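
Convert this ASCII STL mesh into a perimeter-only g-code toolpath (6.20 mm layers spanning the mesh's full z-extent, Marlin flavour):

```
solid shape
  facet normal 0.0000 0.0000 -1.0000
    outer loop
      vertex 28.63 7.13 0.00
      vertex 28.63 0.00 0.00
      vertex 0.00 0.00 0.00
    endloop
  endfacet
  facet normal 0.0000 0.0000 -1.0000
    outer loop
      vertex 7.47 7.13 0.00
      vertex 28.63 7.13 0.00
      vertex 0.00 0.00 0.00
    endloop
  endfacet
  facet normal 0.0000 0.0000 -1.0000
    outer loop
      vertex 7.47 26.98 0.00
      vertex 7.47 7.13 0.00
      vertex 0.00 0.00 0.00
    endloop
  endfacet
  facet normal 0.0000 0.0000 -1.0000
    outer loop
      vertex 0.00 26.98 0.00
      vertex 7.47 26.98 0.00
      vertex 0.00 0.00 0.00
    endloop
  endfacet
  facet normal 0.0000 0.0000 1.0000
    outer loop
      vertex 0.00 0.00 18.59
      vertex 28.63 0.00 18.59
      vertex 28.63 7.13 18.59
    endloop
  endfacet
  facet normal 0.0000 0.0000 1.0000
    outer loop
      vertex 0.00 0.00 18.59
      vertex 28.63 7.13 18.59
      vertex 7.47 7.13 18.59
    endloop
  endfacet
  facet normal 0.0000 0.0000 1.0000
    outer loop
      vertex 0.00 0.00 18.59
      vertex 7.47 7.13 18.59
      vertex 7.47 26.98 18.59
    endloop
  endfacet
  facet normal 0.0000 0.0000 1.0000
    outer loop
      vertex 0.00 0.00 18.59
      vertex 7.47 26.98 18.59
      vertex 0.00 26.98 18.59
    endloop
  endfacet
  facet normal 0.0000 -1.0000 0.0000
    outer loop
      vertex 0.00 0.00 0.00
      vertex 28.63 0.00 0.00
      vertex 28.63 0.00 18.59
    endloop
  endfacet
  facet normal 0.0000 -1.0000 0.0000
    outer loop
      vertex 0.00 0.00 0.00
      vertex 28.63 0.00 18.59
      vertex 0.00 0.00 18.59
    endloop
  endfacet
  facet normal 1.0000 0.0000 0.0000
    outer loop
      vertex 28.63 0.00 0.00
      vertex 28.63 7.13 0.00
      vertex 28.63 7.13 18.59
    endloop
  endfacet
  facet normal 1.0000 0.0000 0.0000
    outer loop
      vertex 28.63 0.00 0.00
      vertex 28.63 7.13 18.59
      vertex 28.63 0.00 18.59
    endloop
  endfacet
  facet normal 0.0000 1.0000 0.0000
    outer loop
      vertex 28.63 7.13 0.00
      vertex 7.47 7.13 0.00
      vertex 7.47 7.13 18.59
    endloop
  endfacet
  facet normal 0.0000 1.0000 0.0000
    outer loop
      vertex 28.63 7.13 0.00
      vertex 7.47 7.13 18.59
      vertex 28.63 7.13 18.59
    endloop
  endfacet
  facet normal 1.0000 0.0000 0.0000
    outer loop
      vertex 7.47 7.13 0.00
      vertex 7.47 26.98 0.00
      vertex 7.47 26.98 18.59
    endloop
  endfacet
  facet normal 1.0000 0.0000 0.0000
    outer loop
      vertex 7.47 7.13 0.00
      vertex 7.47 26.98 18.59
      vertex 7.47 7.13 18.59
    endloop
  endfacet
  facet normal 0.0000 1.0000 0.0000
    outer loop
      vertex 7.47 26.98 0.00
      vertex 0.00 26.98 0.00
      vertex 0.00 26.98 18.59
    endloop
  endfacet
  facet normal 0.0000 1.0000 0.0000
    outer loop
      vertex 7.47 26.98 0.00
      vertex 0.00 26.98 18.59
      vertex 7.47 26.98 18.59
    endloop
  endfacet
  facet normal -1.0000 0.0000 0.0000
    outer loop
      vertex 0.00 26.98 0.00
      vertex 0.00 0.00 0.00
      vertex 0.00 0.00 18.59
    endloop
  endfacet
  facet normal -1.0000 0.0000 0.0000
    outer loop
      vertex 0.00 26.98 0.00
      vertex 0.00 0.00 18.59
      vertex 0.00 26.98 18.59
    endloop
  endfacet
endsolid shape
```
; perimeter-only toolpath
G21 ; units = mm
G90 ; absolute positioning
G28 ; home
; layer 1
G0 Z6.20
G0 X0.00 Y0.00
G1 X28.63 Y0.00
G1 X28.63 Y7.13
G1 X7.47 Y7.13
G1 X7.47 Y26.98
G1 X0.00 Y26.98
G1 X0.00 Y0.00
; layer 2
G0 Z12.39
G0 X0.00 Y0.00
G1 X28.63 Y0.00
G1 X28.63 Y7.13
G1 X7.47 Y7.13
G1 X7.47 Y26.98
G1 X0.00 Y26.98
G1 X0.00 Y0.00
; layer 3
G0 Z18.59
G0 X0.00 Y0.00
G1 X28.63 Y0.00
G1 X28.63 Y7.13
G1 X7.47 Y7.13
G1 X7.47 Y26.98
G1 X0.00 Y26.98
G1 X0.00 Y0.00
M2 ; end

The solid is an L-shaped prism: outer 28.6 × 27 mm, arm thicknesses ≈ 7.13 mm (horizontal) and 7.47 mm (vertical), extruded 18.6 mm in z. Slicing at Δz = 6.20 mm — 3 equal slices spanning the solid's height, so layer i sits at z = i·h/3 — gives 3 non-empty perimeters. Each is a 6-segment closed polygon; G0 lifts to the layer z and rapids to the start vertex, then G1 traces the edges.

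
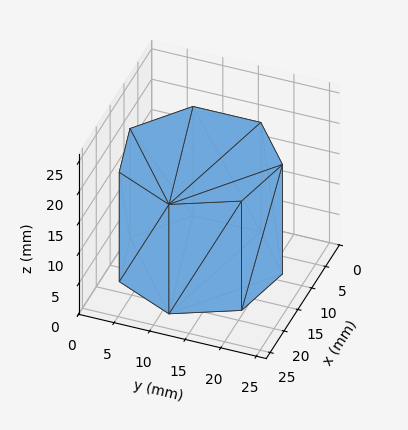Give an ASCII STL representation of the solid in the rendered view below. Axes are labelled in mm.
Reading the render: the shape is a regular 7-sided prism (a cylinder approximated with 7 flat sides), circumscribed radius ≈ 11 mm, height ≈ 18 mm (dimensions read to the nearest mm from the axis ticks). For the STL, each face is triangulated and given an outward normal.

solid part
  facet normal 0.0000 0.0000 -1.0000
    outer loop
      vertex 8.55 21.72 0.00
      vertex 17.86 19.60 0.00
      vertex 22.00 11.00 0.00
    endloop
  endfacet
  facet normal 0.0000 0.0000 -1.0000
    outer loop
      vertex 1.09 15.77 0.00
      vertex 8.55 21.72 0.00
      vertex 22.00 11.00 0.00
    endloop
  endfacet
  facet normal 0.0000 0.0000 -1.0000
    outer loop
      vertex 1.09 6.23 0.00
      vertex 1.09 15.77 0.00
      vertex 22.00 11.00 0.00
    endloop
  endfacet
  facet normal 0.0000 0.0000 -1.0000
    outer loop
      vertex 8.55 0.28 0.00
      vertex 1.09 6.23 0.00
      vertex 22.00 11.00 0.00
    endloop
  endfacet
  facet normal 0.0000 0.0000 -1.0000
    outer loop
      vertex 17.86 2.40 0.00
      vertex 8.55 0.28 0.00
      vertex 22.00 11.00 0.00
    endloop
  endfacet
  facet normal 0.0000 0.0000 1.0000
    outer loop
      vertex 22.00 11.00 18.00
      vertex 17.86 19.60 18.00
      vertex 8.55 21.72 18.00
    endloop
  endfacet
  facet normal 0.0000 0.0000 1.0000
    outer loop
      vertex 22.00 11.00 18.00
      vertex 8.55 21.72 18.00
      vertex 1.09 15.77 18.00
    endloop
  endfacet
  facet normal 0.0000 0.0000 1.0000
    outer loop
      vertex 22.00 11.00 18.00
      vertex 1.09 15.77 18.00
      vertex 1.09 6.23 18.00
    endloop
  endfacet
  facet normal 0.0000 0.0000 1.0000
    outer loop
      vertex 22.00 11.00 18.00
      vertex 1.09 6.23 18.00
      vertex 8.55 0.28 18.00
    endloop
  endfacet
  facet normal 0.0000 0.0000 1.0000
    outer loop
      vertex 22.00 11.00 18.00
      vertex 8.55 0.28 18.00
      vertex 17.86 2.40 18.00
    endloop
  endfacet
  facet normal 0.9010 0.4338 0.0000
    outer loop
      vertex 22.00 11.00 0.00
      vertex 17.86 19.60 0.00
      vertex 17.86 19.60 18.00
    endloop
  endfacet
  facet normal 0.9010 0.4338 0.0000
    outer loop
      vertex 22.00 11.00 0.00
      vertex 17.86 19.60 18.00
      vertex 22.00 11.00 18.00
    endloop
  endfacet
  facet normal 0.2220 0.9750 0.0000
    outer loop
      vertex 17.86 19.60 0.00
      vertex 8.55 21.72 0.00
      vertex 8.55 21.72 18.00
    endloop
  endfacet
  facet normal 0.2220 0.9750 0.0000
    outer loop
      vertex 17.86 19.60 0.00
      vertex 8.55 21.72 18.00
      vertex 17.86 19.60 18.00
    endloop
  endfacet
  facet normal -0.6235 0.7818 0.0000
    outer loop
      vertex 8.55 21.72 0.00
      vertex 1.09 15.77 0.00
      vertex 1.09 15.77 18.00
    endloop
  endfacet
  facet normal -0.6235 0.7818 0.0000
    outer loop
      vertex 8.55 21.72 0.00
      vertex 1.09 15.77 18.00
      vertex 8.55 21.72 18.00
    endloop
  endfacet
  facet normal -1.0000 0.0000 0.0000
    outer loop
      vertex 1.09 15.77 0.00
      vertex 1.09 6.23 0.00
      vertex 1.09 6.23 18.00
    endloop
  endfacet
  facet normal -1.0000 0.0000 0.0000
    outer loop
      vertex 1.09 15.77 0.00
      vertex 1.09 6.23 18.00
      vertex 1.09 15.77 18.00
    endloop
  endfacet
  facet normal -0.6235 -0.7818 0.0000
    outer loop
      vertex 1.09 6.23 0.00
      vertex 8.55 0.28 0.00
      vertex 8.55 0.28 18.00
    endloop
  endfacet
  facet normal -0.6235 -0.7818 0.0000
    outer loop
      vertex 1.09 6.23 0.00
      vertex 8.55 0.28 18.00
      vertex 1.09 6.23 18.00
    endloop
  endfacet
  facet normal 0.2220 -0.9750 0.0000
    outer loop
      vertex 8.55 0.28 0.00
      vertex 17.86 2.40 0.00
      vertex 17.86 2.40 18.00
    endloop
  endfacet
  facet normal 0.2220 -0.9750 0.0000
    outer loop
      vertex 8.55 0.28 0.00
      vertex 17.86 2.40 18.00
      vertex 8.55 0.28 18.00
    endloop
  endfacet
  facet normal 0.9010 -0.4338 0.0000
    outer loop
      vertex 17.86 2.40 0.00
      vertex 22.00 11.00 0.00
      vertex 22.00 11.00 18.00
    endloop
  endfacet
  facet normal 0.9010 -0.4338 0.0000
    outer loop
      vertex 17.86 2.40 0.00
      vertex 22.00 11.00 18.00
      vertex 17.86 2.40 18.00
    endloop
  endfacet
endsolid part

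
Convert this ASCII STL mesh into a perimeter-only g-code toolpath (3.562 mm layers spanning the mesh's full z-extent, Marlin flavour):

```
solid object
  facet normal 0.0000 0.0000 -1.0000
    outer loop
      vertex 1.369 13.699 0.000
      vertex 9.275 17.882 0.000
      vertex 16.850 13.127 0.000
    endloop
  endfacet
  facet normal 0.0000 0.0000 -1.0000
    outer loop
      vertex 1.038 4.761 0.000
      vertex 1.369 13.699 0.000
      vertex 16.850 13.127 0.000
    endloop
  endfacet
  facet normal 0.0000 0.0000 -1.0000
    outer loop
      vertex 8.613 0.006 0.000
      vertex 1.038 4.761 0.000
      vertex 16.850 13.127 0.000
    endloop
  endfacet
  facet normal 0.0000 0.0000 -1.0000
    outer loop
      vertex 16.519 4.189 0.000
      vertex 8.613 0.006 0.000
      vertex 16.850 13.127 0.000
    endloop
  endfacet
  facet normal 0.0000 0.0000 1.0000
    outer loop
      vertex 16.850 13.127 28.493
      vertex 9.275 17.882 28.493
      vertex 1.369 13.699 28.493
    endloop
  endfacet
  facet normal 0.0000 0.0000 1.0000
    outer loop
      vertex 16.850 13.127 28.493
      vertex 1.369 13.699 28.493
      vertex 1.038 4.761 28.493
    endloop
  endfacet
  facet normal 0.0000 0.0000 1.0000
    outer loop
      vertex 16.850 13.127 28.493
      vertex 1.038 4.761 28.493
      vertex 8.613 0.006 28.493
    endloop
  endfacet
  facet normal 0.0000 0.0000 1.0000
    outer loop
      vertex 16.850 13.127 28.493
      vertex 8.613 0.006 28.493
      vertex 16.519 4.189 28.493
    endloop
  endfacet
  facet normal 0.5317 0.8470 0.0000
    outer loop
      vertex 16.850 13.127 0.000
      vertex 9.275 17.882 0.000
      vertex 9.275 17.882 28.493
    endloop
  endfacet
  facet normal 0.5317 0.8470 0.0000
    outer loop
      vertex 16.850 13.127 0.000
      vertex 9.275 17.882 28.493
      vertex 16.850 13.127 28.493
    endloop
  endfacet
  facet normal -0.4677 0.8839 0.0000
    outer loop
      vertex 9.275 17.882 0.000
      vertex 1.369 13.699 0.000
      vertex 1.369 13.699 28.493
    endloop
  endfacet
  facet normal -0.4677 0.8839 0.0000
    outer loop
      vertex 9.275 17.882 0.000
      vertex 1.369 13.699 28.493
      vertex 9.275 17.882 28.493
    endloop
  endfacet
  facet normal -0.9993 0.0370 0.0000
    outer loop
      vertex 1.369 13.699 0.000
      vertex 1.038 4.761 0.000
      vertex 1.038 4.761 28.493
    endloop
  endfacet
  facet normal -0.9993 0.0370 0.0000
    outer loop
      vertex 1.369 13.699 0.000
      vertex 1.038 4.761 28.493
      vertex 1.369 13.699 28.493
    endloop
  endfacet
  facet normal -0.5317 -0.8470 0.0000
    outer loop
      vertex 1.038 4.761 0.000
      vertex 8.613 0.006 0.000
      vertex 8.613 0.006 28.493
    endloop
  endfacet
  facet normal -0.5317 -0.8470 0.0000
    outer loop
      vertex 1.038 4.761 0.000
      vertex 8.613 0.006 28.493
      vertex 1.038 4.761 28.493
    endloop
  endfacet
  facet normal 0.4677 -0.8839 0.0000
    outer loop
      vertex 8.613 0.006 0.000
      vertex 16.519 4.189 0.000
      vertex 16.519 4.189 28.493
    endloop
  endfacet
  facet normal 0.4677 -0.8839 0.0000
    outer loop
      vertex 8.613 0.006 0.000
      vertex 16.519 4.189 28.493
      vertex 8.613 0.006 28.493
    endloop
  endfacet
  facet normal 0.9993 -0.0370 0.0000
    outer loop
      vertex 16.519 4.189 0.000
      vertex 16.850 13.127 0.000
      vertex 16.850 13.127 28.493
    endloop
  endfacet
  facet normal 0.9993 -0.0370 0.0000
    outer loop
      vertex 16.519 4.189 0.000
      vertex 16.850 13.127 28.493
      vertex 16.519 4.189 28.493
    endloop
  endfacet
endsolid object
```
; perimeter-only toolpath
G21 ; units = mm
G90 ; absolute positioning
G28 ; home
; layer 1
G0 Z3.562
G0 X16.850 Y13.127
G1 X9.275 Y17.882
G1 X1.369 Y13.699
G1 X1.038 Y4.761
G1 X8.613 Y0.006
G1 X16.519 Y4.189
G1 X16.850 Y13.127
; layer 2
G0 Z7.123
G0 X16.850 Y13.127
G1 X9.275 Y17.882
G1 X1.369 Y13.699
G1 X1.038 Y4.761
G1 X8.613 Y0.006
G1 X16.519 Y4.189
G1 X16.850 Y13.127
; layer 3
G0 Z10.685
G0 X16.850 Y13.127
G1 X9.275 Y17.882
G1 X1.369 Y13.699
G1 X1.038 Y4.761
G1 X8.613 Y0.006
G1 X16.519 Y4.189
G1 X16.850 Y13.127
; layer 4
G0 Z14.246
G0 X16.850 Y13.127
G1 X9.275 Y17.882
G1 X1.369 Y13.699
G1 X1.038 Y4.761
G1 X8.613 Y0.006
G1 X16.519 Y4.189
G1 X16.850 Y13.127
; layer 5
G0 Z17.808
G0 X16.850 Y13.127
G1 X9.275 Y17.882
G1 X1.369 Y13.699
G1 X1.038 Y4.761
G1 X8.613 Y0.006
G1 X16.519 Y4.189
G1 X16.850 Y13.127
; layer 6
G0 Z21.370
G0 X16.850 Y13.127
G1 X9.275 Y17.882
G1 X1.369 Y13.699
G1 X1.038 Y4.761
G1 X8.613 Y0.006
G1 X16.519 Y4.189
G1 X16.850 Y13.127
; layer 7
G0 Z24.931
G0 X16.850 Y13.127
G1 X9.275 Y17.882
G1 X1.369 Y13.699
G1 X1.038 Y4.761
G1 X8.613 Y0.006
G1 X16.519 Y4.189
G1 X16.850 Y13.127
; layer 8
G0 Z28.493
G0 X16.850 Y13.127
G1 X9.275 Y17.882
G1 X1.369 Y13.699
G1 X1.038 Y4.761
G1 X8.613 Y0.006
G1 X16.519 Y4.189
G1 X16.850 Y13.127
M2 ; end

The solid is a regular 6-sided prism (a cylinder approximated with 6 flat sides), circumscribed radius ≈ 8.94 mm, height ≈ 28.5 mm. Slicing at Δz = 3.562 mm — 8 equal slices spanning the solid's height, so layer i sits at z = i·h/8 — gives 8 non-empty perimeters. Each is a 6-segment closed polygon; G0 lifts to the layer z and rapids to the start vertex, then G1 traces the edges.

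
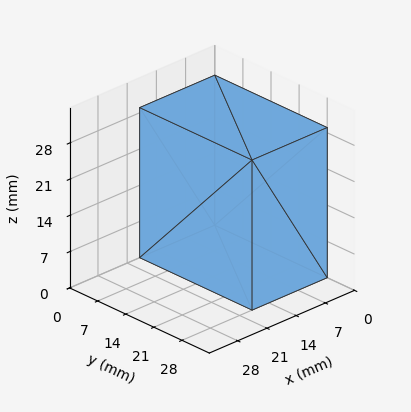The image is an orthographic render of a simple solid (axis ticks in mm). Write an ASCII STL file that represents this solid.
Reading the render: the shape is a rectangular box, roughly 18 × 28 mm footprint and 29 mm tall (dimensions read to the nearest mm from the axis ticks). For the STL, each face is triangulated and given an outward normal.

solid part
  facet normal 0.0000 0.0000 -1.0000
    outer loop
      vertex 18.0 28.0 0.0
      vertex 18.0 0.0 0.0
      vertex 0.0 0.0 0.0
    endloop
  endfacet
  facet normal 0.0000 0.0000 -1.0000
    outer loop
      vertex 0.0 28.0 0.0
      vertex 18.0 28.0 0.0
      vertex 0.0 0.0 0.0
    endloop
  endfacet
  facet normal 0.0000 0.0000 1.0000
    outer loop
      vertex 0.0 0.0 29.0
      vertex 18.0 0.0 29.0
      vertex 18.0 28.0 29.0
    endloop
  endfacet
  facet normal 0.0000 0.0000 1.0000
    outer loop
      vertex 0.0 0.0 29.0
      vertex 18.0 28.0 29.0
      vertex 0.0 28.0 29.0
    endloop
  endfacet
  facet normal 0.0000 -1.0000 0.0000
    outer loop
      vertex 0.0 0.0 0.0
      vertex 18.0 0.0 0.0
      vertex 18.0 0.0 29.0
    endloop
  endfacet
  facet normal 0.0000 -1.0000 0.0000
    outer loop
      vertex 0.0 0.0 0.0
      vertex 18.0 0.0 29.0
      vertex 0.0 0.0 29.0
    endloop
  endfacet
  facet normal 0.0000 1.0000 0.0000
    outer loop
      vertex 18.0 28.0 29.0
      vertex 18.0 28.0 0.0
      vertex 0.0 28.0 0.0
    endloop
  endfacet
  facet normal 0.0000 1.0000 0.0000
    outer loop
      vertex 0.0 28.0 29.0
      vertex 18.0 28.0 29.0
      vertex 0.0 28.0 0.0
    endloop
  endfacet
  facet normal -1.0000 0.0000 0.0000
    outer loop
      vertex 0.0 28.0 29.0
      vertex 0.0 28.0 0.0
      vertex 0.0 0.0 0.0
    endloop
  endfacet
  facet normal -1.0000 0.0000 0.0000
    outer loop
      vertex 0.0 0.0 29.0
      vertex 0.0 28.0 29.0
      vertex 0.0 0.0 0.0
    endloop
  endfacet
  facet normal 1.0000 0.0000 0.0000
    outer loop
      vertex 18.0 0.0 0.0
      vertex 18.0 28.0 0.0
      vertex 18.0 28.0 29.0
    endloop
  endfacet
  facet normal 1.0000 0.0000 0.0000
    outer loop
      vertex 18.0 0.0 0.0
      vertex 18.0 28.0 29.0
      vertex 18.0 0.0 29.0
    endloop
  endfacet
endsolid part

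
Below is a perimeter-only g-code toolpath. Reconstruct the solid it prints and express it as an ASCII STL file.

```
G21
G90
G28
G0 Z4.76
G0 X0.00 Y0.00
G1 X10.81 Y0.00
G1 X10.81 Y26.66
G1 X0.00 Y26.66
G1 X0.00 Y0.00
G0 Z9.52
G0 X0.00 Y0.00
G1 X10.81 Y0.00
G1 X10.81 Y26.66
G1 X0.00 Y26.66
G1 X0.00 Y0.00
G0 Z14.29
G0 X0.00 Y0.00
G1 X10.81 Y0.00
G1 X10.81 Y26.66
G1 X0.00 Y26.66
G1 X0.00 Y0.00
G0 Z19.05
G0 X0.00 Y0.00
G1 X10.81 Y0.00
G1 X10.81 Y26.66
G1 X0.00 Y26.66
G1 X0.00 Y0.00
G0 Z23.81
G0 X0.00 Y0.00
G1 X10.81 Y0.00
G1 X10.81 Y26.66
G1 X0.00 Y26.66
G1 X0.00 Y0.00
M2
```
solid part
  facet normal 0.0000 0.0000 -1.0000
    outer loop
      vertex 10.81 26.66 0.00
      vertex 10.81 0.00 0.00
      vertex 0.00 0.00 0.00
    endloop
  endfacet
  facet normal 0.0000 0.0000 -1.0000
    outer loop
      vertex 0.00 26.66 0.00
      vertex 10.81 26.66 0.00
      vertex 0.00 0.00 0.00
    endloop
  endfacet
  facet normal 0.0000 0.0000 1.0000
    outer loop
      vertex 0.00 0.00 23.81
      vertex 10.81 0.00 23.81
      vertex 10.81 26.66 23.81
    endloop
  endfacet
  facet normal 0.0000 0.0000 1.0000
    outer loop
      vertex 0.00 0.00 23.81
      vertex 10.81 26.66 23.81
      vertex 0.00 26.66 23.81
    endloop
  endfacet
  facet normal 0.0000 -1.0000 0.0000
    outer loop
      vertex 0.00 0.00 0.00
      vertex 10.81 0.00 0.00
      vertex 10.81 0.00 23.81
    endloop
  endfacet
  facet normal 0.0000 -1.0000 0.0000
    outer loop
      vertex 0.00 0.00 0.00
      vertex 10.81 0.00 23.81
      vertex 0.00 0.00 23.81
    endloop
  endfacet
  facet normal 0.0000 1.0000 0.0000
    outer loop
      vertex 10.81 26.66 23.81
      vertex 10.81 26.66 0.00
      vertex 0.00 26.66 0.00
    endloop
  endfacet
  facet normal 0.0000 1.0000 0.0000
    outer loop
      vertex 0.00 26.66 23.81
      vertex 10.81 26.66 23.81
      vertex 0.00 26.66 0.00
    endloop
  endfacet
  facet normal -1.0000 0.0000 0.0000
    outer loop
      vertex 0.00 26.66 23.81
      vertex 0.00 26.66 0.00
      vertex 0.00 0.00 0.00
    endloop
  endfacet
  facet normal -1.0000 0.0000 0.0000
    outer loop
      vertex 0.00 0.00 23.81
      vertex 0.00 26.66 23.81
      vertex 0.00 0.00 0.00
    endloop
  endfacet
  facet normal 1.0000 0.0000 0.0000
    outer loop
      vertex 10.81 0.00 0.00
      vertex 10.81 26.66 0.00
      vertex 10.81 26.66 23.81
    endloop
  endfacet
  facet normal 1.0000 0.0000 0.0000
    outer loop
      vertex 10.81 0.00 0.00
      vertex 10.81 26.66 23.81
      vertex 10.81 0.00 23.81
    endloop
  endfacet
endsolid part

The G0 Z moves step by Δz≈4.76 mm. Every layer's G1 loop is the same polygon, so the solid is a straight extrusion of it from z=0 to z≈23.8. Closing with flat bottom and top caps and triangulating gives 12 facets — a rectangular box, roughly 10.8 × 26.7 mm footprint and 23.8 mm tall.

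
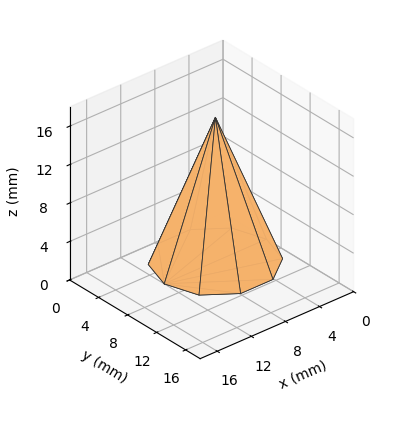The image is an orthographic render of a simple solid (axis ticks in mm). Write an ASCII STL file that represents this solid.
Reading the render: the shape is a regular 10-sided pyramid, base circumscribed radius ≈ 6 mm, apex at z ≈ 15 mm (dimensions read to the nearest mm from the axis ticks). For the STL, each face is triangulated and given an outward normal.

solid part
  facet normal 0.0000 0.0000 -1.0000
    outer loop
      vertex 7.9 11.7 0.0
      vertex 10.9 9.5 0.0
      vertex 12.0 6.0 0.0
    endloop
  endfacet
  facet normal 0.0000 0.0000 -1.0000
    outer loop
      vertex 4.1 11.7 0.0
      vertex 7.9 11.7 0.0
      vertex 12.0 6.0 0.0
    endloop
  endfacet
  facet normal 0.0000 0.0000 -1.0000
    outer loop
      vertex 1.1 9.5 0.0
      vertex 4.1 11.7 0.0
      vertex 12.0 6.0 0.0
    endloop
  endfacet
  facet normal 0.0000 0.0000 -1.0000
    outer loop
      vertex 0.0 6.0 0.0
      vertex 1.1 9.5 0.0
      vertex 12.0 6.0 0.0
    endloop
  endfacet
  facet normal 0.0000 0.0000 -1.0000
    outer loop
      vertex 1.1 2.5 0.0
      vertex 0.0 6.0 0.0
      vertex 12.0 6.0 0.0
    endloop
  endfacet
  facet normal 0.0000 0.0000 -1.0000
    outer loop
      vertex 4.1 0.3 0.0
      vertex 1.1 2.5 0.0
      vertex 12.0 6.0 0.0
    endloop
  endfacet
  facet normal 0.0000 0.0000 -1.0000
    outer loop
      vertex 7.9 0.3 0.0
      vertex 4.1 0.3 0.0
      vertex 12.0 6.0 0.0
    endloop
  endfacet
  facet normal 0.0000 0.0000 -1.0000
    outer loop
      vertex 10.9 2.5 0.0
      vertex 7.9 0.3 0.0
      vertex 12.0 6.0 0.0
    endloop
  endfacet
  facet normal 0.8913 0.2801 0.3565
    outer loop
      vertex 12.0 6.0 0.0
      vertex 10.9 9.5 0.0
      vertex 6.0 6.0 15.0
    endloop
  endfacet
  facet normal 0.5526 0.7535 0.3563
    outer loop
      vertex 10.9 9.5 0.0
      vertex 7.9 11.7 0.0
      vertex 6.0 6.0 15.0
    endloop
  endfacet
  facet normal 0.0000 0.9348 0.3552
    outer loop
      vertex 7.9 11.7 0.0
      vertex 4.1 11.7 0.0
      vertex 6.0 6.0 15.0
    endloop
  endfacet
  facet normal -0.5526 0.7535 0.3563
    outer loop
      vertex 4.1 11.7 0.0
      vertex 1.1 9.5 0.0
      vertex 6.0 6.0 15.0
    endloop
  endfacet
  facet normal -0.8913 0.2801 0.3565
    outer loop
      vertex 1.1 9.5 0.0
      vertex 0.0 6.0 0.0
      vertex 6.0 6.0 15.0
    endloop
  endfacet
  facet normal -0.8913 -0.2801 0.3565
    outer loop
      vertex 0.0 6.0 0.0
      vertex 1.1 2.5 0.0
      vertex 6.0 6.0 15.0
    endloop
  endfacet
  facet normal -0.5526 -0.7535 0.3563
    outer loop
      vertex 1.1 2.5 0.0
      vertex 4.1 0.3 0.0
      vertex 6.0 6.0 15.0
    endloop
  endfacet
  facet normal 0.0000 -0.9348 0.3552
    outer loop
      vertex 4.1 0.3 0.0
      vertex 7.9 0.3 0.0
      vertex 6.0 6.0 15.0
    endloop
  endfacet
  facet normal 0.5526 -0.7535 0.3563
    outer loop
      vertex 7.9 0.3 0.0
      vertex 10.9 2.5 0.0
      vertex 6.0 6.0 15.0
    endloop
  endfacet
  facet normal 0.8913 -0.2801 0.3565
    outer loop
      vertex 10.9 2.5 0.0
      vertex 12.0 6.0 0.0
      vertex 6.0 6.0 15.0
    endloop
  endfacet
endsolid part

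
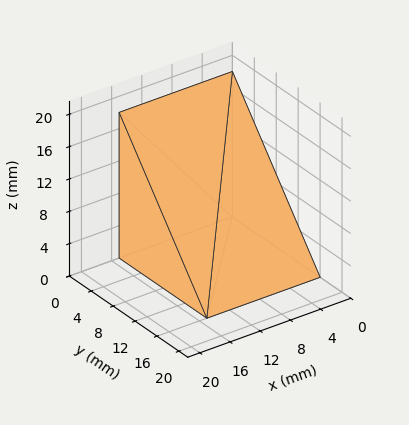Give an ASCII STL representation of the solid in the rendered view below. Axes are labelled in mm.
Reading the render: the shape is a wedge (ramp): 15 × 16 mm base, rising to 18 mm along the y=0 edge and sloping linearly to z=0 at y=16 (dimensions read to the nearest mm from the axis ticks). For the STL, each face is triangulated and given an outward normal.

solid part
  facet normal 0.0000 0.0000 -1.0000
    outer loop
      vertex 15.00 16.00 0.00
      vertex 15.00 0.00 0.00
      vertex 0.00 0.00 0.00
    endloop
  endfacet
  facet normal 0.0000 0.0000 -1.0000
    outer loop
      vertex 0.00 16.00 0.00
      vertex 15.00 16.00 0.00
      vertex 0.00 0.00 0.00
    endloop
  endfacet
  facet normal 0.0000 -1.0000 0.0000
    outer loop
      vertex 0.00 0.00 0.00
      vertex 15.00 0.00 0.00
      vertex 15.00 0.00 18.00
    endloop
  endfacet
  facet normal 0.0000 -1.0000 0.0000
    outer loop
      vertex 0.00 0.00 0.00
      vertex 15.00 0.00 18.00
      vertex 0.00 0.00 18.00
    endloop
  endfacet
  facet normal 0.0000 0.7474 0.6644
    outer loop
      vertex 0.00 0.00 18.00
      vertex 15.00 0.00 18.00
      vertex 15.00 16.00 0.00
    endloop
  endfacet
  facet normal 0.0000 0.7474 0.6644
    outer loop
      vertex 0.00 0.00 18.00
      vertex 15.00 16.00 0.00
      vertex 0.00 16.00 0.00
    endloop
  endfacet
  facet normal -1.0000 0.0000 0.0000
    outer loop
      vertex 0.00 0.00 18.00
      vertex 0.00 16.00 0.00
      vertex 0.00 0.00 0.00
    endloop
  endfacet
  facet normal 1.0000 0.0000 0.0000
    outer loop
      vertex 15.00 0.00 0.00
      vertex 15.00 16.00 0.00
      vertex 15.00 0.00 18.00
    endloop
  endfacet
endsolid part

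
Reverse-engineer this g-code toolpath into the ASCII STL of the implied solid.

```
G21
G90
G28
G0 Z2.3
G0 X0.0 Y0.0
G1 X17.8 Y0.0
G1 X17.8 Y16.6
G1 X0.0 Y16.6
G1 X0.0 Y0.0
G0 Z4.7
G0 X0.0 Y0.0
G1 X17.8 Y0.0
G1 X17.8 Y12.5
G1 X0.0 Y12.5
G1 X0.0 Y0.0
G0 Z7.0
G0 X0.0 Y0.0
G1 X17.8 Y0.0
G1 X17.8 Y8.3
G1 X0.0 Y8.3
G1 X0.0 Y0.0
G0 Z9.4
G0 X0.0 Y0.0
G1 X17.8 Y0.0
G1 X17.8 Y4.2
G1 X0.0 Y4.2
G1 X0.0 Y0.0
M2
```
solid part
  facet normal 0.0000 0.0000 -1.0000
    outer loop
      vertex 17.8 20.8 0.0
      vertex 17.8 0.0 0.0
      vertex 0.0 0.0 0.0
    endloop
  endfacet
  facet normal 0.0000 0.0000 -1.0000
    outer loop
      vertex 0.0 20.8 0.0
      vertex 17.8 20.8 0.0
      vertex 0.0 0.0 0.0
    endloop
  endfacet
  facet normal 0.0000 -1.0000 0.0000
    outer loop
      vertex 0.0 0.0 0.0
      vertex 17.8 0.0 0.0
      vertex 17.8 0.0 11.7
    endloop
  endfacet
  facet normal 0.0000 -1.0000 0.0000
    outer loop
      vertex 0.0 0.0 0.0
      vertex 17.8 0.0 11.7
      vertex 0.0 0.0 11.7
    endloop
  endfacet
  facet normal 0.0000 0.4903 0.8716
    outer loop
      vertex 0.0 0.0 11.7
      vertex 17.8 0.0 11.7
      vertex 17.8 20.8 0.0
    endloop
  endfacet
  facet normal 0.0000 0.4903 0.8716
    outer loop
      vertex 0.0 0.0 11.7
      vertex 17.8 20.8 0.0
      vertex 0.0 20.8 0.0
    endloop
  endfacet
  facet normal -1.0000 0.0000 0.0000
    outer loop
      vertex 0.0 0.0 11.7
      vertex 0.0 20.8 0.0
      vertex 0.0 0.0 0.0
    endloop
  endfacet
  facet normal 1.0000 0.0000 0.0000
    outer loop
      vertex 17.8 0.0 0.0
      vertex 17.8 20.8 0.0
      vertex 17.8 0.0 11.7
    endloop
  endfacet
endsolid part

The G0 Z moves step by Δz≈2.3 mm. The G1 loops shrink linearly with z, so the solid tapers from its base footprint up to z≈11.7. Closing with a flat bottom cap and the tapered top and triangulating gives 8 facets — a wedge (ramp): 17.8 × 20.8 mm base, rising to 11.7 mm along the y=0 edge and sloping linearly to z=0 at y=20.8.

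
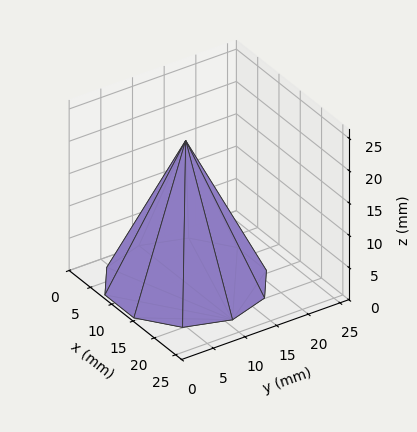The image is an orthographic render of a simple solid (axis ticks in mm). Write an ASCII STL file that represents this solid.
Reading the render: the shape is a regular 10-sided pyramid, base circumscribed radius ≈ 11 mm, apex at z ≈ 22 mm (dimensions read to the nearest mm from the axis ticks). For the STL, each face is triangulated and given an outward normal.

solid part
  facet normal 0.0000 0.0000 -1.0000
    outer loop
      vertex 14.40 21.46 0.00
      vertex 19.90 17.47 0.00
      vertex 22.00 11.00 0.00
    endloop
  endfacet
  facet normal 0.0000 0.0000 -1.0000
    outer loop
      vertex 7.60 21.46 0.00
      vertex 14.40 21.46 0.00
      vertex 22.00 11.00 0.00
    endloop
  endfacet
  facet normal 0.0000 0.0000 -1.0000
    outer loop
      vertex 2.10 17.47 0.00
      vertex 7.60 21.46 0.00
      vertex 22.00 11.00 0.00
    endloop
  endfacet
  facet normal 0.0000 0.0000 -1.0000
    outer loop
      vertex 0.00 11.00 0.00
      vertex 2.10 17.47 0.00
      vertex 22.00 11.00 0.00
    endloop
  endfacet
  facet normal 0.0000 0.0000 -1.0000
    outer loop
      vertex 2.10 4.53 0.00
      vertex 0.00 11.00 0.00
      vertex 22.00 11.00 0.00
    endloop
  endfacet
  facet normal 0.0000 0.0000 -1.0000
    outer loop
      vertex 7.60 0.54 0.00
      vertex 2.10 4.53 0.00
      vertex 22.00 11.00 0.00
    endloop
  endfacet
  facet normal 0.0000 0.0000 -1.0000
    outer loop
      vertex 14.40 0.54 0.00
      vertex 7.60 0.54 0.00
      vertex 22.00 11.00 0.00
    endloop
  endfacet
  facet normal 0.0000 0.0000 -1.0000
    outer loop
      vertex 19.90 4.53 0.00
      vertex 14.40 0.54 0.00
      vertex 22.00 11.00 0.00
    endloop
  endfacet
  facet normal 0.8590 0.2788 0.4295
    outer loop
      vertex 22.00 11.00 0.00
      vertex 19.90 17.47 0.00
      vertex 11.00 11.00 22.00
    endloop
  endfacet
  facet normal 0.5303 0.7310 0.4295
    outer loop
      vertex 19.90 17.47 0.00
      vertex 14.40 21.46 0.00
      vertex 11.00 11.00 22.00
    endloop
  endfacet
  facet normal 0.0000 0.9031 0.4294
    outer loop
      vertex 14.40 21.46 0.00
      vertex 7.60 21.46 0.00
      vertex 11.00 11.00 22.00
    endloop
  endfacet
  facet normal -0.5303 0.7310 0.4295
    outer loop
      vertex 7.60 21.46 0.00
      vertex 2.10 17.47 0.00
      vertex 11.00 11.00 22.00
    endloop
  endfacet
  facet normal -0.8590 0.2788 0.4295
    outer loop
      vertex 2.10 17.47 0.00
      vertex 0.00 11.00 0.00
      vertex 11.00 11.00 22.00
    endloop
  endfacet
  facet normal -0.8590 -0.2788 0.4295
    outer loop
      vertex 0.00 11.00 0.00
      vertex 2.10 4.53 0.00
      vertex 11.00 11.00 22.00
    endloop
  endfacet
  facet normal -0.5303 -0.7310 0.4295
    outer loop
      vertex 2.10 4.53 0.00
      vertex 7.60 0.54 0.00
      vertex 11.00 11.00 22.00
    endloop
  endfacet
  facet normal 0.0000 -0.9031 0.4294
    outer loop
      vertex 7.60 0.54 0.00
      vertex 14.40 0.54 0.00
      vertex 11.00 11.00 22.00
    endloop
  endfacet
  facet normal 0.5303 -0.7310 0.4295
    outer loop
      vertex 14.40 0.54 0.00
      vertex 19.90 4.53 0.00
      vertex 11.00 11.00 22.00
    endloop
  endfacet
  facet normal 0.8590 -0.2788 0.4295
    outer loop
      vertex 19.90 4.53 0.00
      vertex 22.00 11.00 0.00
      vertex 11.00 11.00 22.00
    endloop
  endfacet
endsolid part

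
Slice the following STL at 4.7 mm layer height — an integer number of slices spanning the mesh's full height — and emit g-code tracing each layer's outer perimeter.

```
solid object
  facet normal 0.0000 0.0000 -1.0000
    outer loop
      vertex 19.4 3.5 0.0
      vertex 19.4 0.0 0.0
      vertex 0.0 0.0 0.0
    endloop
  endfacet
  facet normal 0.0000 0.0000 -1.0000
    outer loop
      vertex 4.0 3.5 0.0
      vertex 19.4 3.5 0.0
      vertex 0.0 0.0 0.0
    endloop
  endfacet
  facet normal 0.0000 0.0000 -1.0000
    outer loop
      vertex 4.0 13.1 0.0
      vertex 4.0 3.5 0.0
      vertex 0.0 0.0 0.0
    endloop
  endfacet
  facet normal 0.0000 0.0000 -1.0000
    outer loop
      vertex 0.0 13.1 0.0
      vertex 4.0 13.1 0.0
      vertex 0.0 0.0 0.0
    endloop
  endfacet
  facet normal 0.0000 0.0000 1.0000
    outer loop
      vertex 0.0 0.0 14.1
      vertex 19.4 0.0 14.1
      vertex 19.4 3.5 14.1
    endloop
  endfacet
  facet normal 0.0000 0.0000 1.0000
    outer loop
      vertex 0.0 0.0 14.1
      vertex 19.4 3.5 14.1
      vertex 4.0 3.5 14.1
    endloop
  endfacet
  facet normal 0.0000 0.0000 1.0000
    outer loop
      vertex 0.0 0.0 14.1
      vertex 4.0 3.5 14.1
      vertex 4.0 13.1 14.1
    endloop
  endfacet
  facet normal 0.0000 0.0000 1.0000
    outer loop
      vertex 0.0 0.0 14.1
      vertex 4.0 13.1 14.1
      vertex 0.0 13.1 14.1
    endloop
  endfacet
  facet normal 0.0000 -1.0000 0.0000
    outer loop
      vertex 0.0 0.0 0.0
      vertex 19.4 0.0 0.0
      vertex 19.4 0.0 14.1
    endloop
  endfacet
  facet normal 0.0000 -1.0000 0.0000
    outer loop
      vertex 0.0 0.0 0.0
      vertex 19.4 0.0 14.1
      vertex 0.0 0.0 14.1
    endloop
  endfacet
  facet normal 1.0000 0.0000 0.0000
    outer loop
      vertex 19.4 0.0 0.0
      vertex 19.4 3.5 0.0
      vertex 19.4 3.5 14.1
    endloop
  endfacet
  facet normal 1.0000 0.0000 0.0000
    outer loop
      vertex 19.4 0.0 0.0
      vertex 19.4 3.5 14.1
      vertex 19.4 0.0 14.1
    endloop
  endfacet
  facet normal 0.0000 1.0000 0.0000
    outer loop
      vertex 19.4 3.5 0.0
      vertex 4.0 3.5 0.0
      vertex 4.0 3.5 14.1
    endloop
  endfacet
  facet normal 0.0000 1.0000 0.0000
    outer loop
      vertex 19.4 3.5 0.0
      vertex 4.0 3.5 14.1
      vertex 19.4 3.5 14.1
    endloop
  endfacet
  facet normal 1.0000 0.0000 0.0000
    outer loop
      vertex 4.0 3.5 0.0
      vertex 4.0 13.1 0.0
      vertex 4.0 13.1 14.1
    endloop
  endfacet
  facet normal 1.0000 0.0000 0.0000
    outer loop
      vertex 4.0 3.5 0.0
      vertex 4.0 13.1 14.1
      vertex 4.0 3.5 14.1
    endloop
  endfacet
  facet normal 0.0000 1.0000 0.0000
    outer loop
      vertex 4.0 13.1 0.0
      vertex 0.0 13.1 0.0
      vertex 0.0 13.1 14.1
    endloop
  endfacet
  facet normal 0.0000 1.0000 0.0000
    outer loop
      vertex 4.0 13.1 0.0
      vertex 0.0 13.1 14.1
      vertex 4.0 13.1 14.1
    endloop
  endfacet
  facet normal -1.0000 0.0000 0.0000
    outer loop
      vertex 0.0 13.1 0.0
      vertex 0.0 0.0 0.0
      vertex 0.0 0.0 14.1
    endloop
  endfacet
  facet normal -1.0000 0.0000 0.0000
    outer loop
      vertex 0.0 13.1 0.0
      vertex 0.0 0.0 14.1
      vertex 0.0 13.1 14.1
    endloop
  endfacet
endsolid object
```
; perimeter-only toolpath
G21 ; units = mm
G90 ; absolute positioning
G28 ; home
; layer 1
G0 Z4.7
G0 X0.0 Y0.0
G1 X19.4 Y0.0
G1 X19.4 Y3.5
G1 X4.0 Y3.5
G1 X4.0 Y13.1
G1 X0.0 Y13.1
G1 X0.0 Y0.0
; layer 2
G0 Z9.4
G0 X0.0 Y0.0
G1 X19.4 Y0.0
G1 X19.4 Y3.5
G1 X4.0 Y3.5
G1 X4.0 Y13.1
G1 X0.0 Y13.1
G1 X0.0 Y0.0
; layer 3
G0 Z14.1
G0 X0.0 Y0.0
G1 X19.4 Y0.0
G1 X19.4 Y3.5
G1 X4.0 Y3.5
G1 X4.0 Y13.1
G1 X0.0 Y13.1
G1 X0.0 Y0.0
M2 ; end

The solid is an L-shaped prism: outer 19.4 × 13.1 mm, arm thicknesses ≈ 3.5 mm (horizontal) and 4 mm (vertical), extruded 14.1 mm in z. Slicing at Δz = 4.7 mm — 3 equal slices spanning the solid's height, so layer i sits at z = i·h/3 — gives 3 non-empty perimeters. Each is a 6-segment closed polygon; G0 lifts to the layer z and rapids to the start vertex, then G1 traces the edges.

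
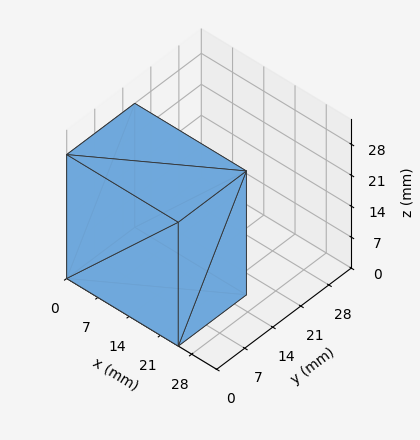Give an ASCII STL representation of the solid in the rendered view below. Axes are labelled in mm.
Reading the render: the shape is a rectangular box, roughly 25 × 17 mm footprint and 28 mm tall (dimensions read to the nearest mm from the axis ticks). For the STL, each face is triangulated and given an outward normal.

solid part
  facet normal 0.0000 0.0000 -1.0000
    outer loop
      vertex 25.0 17.0 0.0
      vertex 25.0 0.0 0.0
      vertex 0.0 0.0 0.0
    endloop
  endfacet
  facet normal 0.0000 0.0000 -1.0000
    outer loop
      vertex 0.0 17.0 0.0
      vertex 25.0 17.0 0.0
      vertex 0.0 0.0 0.0
    endloop
  endfacet
  facet normal 0.0000 0.0000 1.0000
    outer loop
      vertex 0.0 0.0 28.0
      vertex 25.0 0.0 28.0
      vertex 25.0 17.0 28.0
    endloop
  endfacet
  facet normal 0.0000 0.0000 1.0000
    outer loop
      vertex 0.0 0.0 28.0
      vertex 25.0 17.0 28.0
      vertex 0.0 17.0 28.0
    endloop
  endfacet
  facet normal 0.0000 -1.0000 0.0000
    outer loop
      vertex 0.0 0.0 0.0
      vertex 25.0 0.0 0.0
      vertex 25.0 0.0 28.0
    endloop
  endfacet
  facet normal 0.0000 -1.0000 0.0000
    outer loop
      vertex 0.0 0.0 0.0
      vertex 25.0 0.0 28.0
      vertex 0.0 0.0 28.0
    endloop
  endfacet
  facet normal 0.0000 1.0000 0.0000
    outer loop
      vertex 25.0 17.0 28.0
      vertex 25.0 17.0 0.0
      vertex 0.0 17.0 0.0
    endloop
  endfacet
  facet normal 0.0000 1.0000 0.0000
    outer loop
      vertex 0.0 17.0 28.0
      vertex 25.0 17.0 28.0
      vertex 0.0 17.0 0.0
    endloop
  endfacet
  facet normal -1.0000 0.0000 0.0000
    outer loop
      vertex 0.0 17.0 28.0
      vertex 0.0 17.0 0.0
      vertex 0.0 0.0 0.0
    endloop
  endfacet
  facet normal -1.0000 0.0000 0.0000
    outer loop
      vertex 0.0 0.0 28.0
      vertex 0.0 17.0 28.0
      vertex 0.0 0.0 0.0
    endloop
  endfacet
  facet normal 1.0000 0.0000 0.0000
    outer loop
      vertex 25.0 0.0 0.0
      vertex 25.0 17.0 0.0
      vertex 25.0 17.0 28.0
    endloop
  endfacet
  facet normal 1.0000 0.0000 0.0000
    outer loop
      vertex 25.0 0.0 0.0
      vertex 25.0 17.0 28.0
      vertex 25.0 0.0 28.0
    endloop
  endfacet
endsolid part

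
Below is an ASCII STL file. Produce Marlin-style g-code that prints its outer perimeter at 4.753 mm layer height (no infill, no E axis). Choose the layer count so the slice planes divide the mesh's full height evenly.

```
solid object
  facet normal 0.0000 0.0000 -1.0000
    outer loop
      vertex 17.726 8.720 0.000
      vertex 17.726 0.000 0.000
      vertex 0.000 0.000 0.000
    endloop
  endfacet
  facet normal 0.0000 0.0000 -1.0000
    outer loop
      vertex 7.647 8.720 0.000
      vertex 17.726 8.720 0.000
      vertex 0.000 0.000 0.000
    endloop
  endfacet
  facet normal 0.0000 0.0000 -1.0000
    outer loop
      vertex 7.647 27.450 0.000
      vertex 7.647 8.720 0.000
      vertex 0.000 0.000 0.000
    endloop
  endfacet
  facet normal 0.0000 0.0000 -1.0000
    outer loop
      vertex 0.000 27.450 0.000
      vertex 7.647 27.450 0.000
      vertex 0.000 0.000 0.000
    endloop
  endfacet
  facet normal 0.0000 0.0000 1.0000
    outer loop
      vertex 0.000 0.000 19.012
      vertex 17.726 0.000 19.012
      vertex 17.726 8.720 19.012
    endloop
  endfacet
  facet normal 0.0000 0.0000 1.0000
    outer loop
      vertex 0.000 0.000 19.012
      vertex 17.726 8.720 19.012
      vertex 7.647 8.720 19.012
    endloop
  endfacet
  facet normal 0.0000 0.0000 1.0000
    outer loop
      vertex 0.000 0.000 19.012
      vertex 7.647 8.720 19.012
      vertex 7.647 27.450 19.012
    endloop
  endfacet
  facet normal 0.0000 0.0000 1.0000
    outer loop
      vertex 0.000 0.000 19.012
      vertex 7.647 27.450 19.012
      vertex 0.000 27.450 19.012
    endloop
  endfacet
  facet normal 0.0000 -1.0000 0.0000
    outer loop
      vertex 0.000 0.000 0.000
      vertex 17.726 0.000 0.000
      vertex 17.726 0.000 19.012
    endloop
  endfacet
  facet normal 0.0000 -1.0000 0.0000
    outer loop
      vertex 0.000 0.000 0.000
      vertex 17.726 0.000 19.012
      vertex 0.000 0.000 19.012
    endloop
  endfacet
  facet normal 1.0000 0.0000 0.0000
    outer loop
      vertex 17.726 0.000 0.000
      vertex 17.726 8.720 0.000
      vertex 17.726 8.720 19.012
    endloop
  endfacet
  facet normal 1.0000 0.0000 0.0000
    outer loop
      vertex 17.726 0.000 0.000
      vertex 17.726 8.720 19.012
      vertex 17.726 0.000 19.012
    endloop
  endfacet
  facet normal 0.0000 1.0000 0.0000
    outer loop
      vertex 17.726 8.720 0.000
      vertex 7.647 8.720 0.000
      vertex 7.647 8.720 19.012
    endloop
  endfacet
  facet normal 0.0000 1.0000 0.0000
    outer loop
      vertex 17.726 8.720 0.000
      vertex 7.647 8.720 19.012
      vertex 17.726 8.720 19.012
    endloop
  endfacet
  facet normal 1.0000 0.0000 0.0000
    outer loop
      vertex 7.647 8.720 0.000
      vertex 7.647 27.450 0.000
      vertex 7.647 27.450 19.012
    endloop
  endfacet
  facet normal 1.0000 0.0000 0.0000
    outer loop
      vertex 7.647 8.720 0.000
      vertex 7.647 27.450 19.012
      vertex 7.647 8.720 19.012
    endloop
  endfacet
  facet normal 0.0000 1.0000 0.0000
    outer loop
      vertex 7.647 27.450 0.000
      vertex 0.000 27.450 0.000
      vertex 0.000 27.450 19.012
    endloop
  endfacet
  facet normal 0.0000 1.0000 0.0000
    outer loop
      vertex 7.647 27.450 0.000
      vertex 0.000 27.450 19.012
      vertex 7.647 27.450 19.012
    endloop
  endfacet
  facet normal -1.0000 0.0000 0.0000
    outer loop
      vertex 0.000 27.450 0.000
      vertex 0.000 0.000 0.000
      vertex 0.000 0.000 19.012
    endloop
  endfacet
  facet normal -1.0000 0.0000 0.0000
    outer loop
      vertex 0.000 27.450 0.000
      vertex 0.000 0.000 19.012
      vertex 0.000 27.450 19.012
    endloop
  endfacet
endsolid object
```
; perimeter-only toolpath
G21 ; units = mm
G90 ; absolute positioning
G28 ; home
; layer 1
G0 Z4.753
G0 X0.000 Y0.000
G1 X17.726 Y0.000
G1 X17.726 Y8.720
G1 X7.647 Y8.720
G1 X7.647 Y27.450
G1 X0.000 Y27.450
G1 X0.000 Y0.000
; layer 2
G0 Z9.506
G0 X0.000 Y0.000
G1 X17.726 Y0.000
G1 X17.726 Y8.720
G1 X7.647 Y8.720
G1 X7.647 Y27.450
G1 X0.000 Y27.450
G1 X0.000 Y0.000
; layer 3
G0 Z14.259
G0 X0.000 Y0.000
G1 X17.726 Y0.000
G1 X17.726 Y8.720
G1 X7.647 Y8.720
G1 X7.647 Y27.450
G1 X0.000 Y27.450
G1 X0.000 Y0.000
; layer 4
G0 Z19.012
G0 X0.000 Y0.000
G1 X17.726 Y0.000
G1 X17.726 Y8.720
G1 X7.647 Y8.720
G1 X7.647 Y27.450
G1 X0.000 Y27.450
G1 X0.000 Y0.000
M2 ; end

The solid is an L-shaped prism: outer 17.7 × 27.4 mm, arm thicknesses ≈ 8.72 mm (horizontal) and 7.65 mm (vertical), extruded 19 mm in z. Slicing at Δz = 4.753 mm — 4 equal slices spanning the solid's height, so layer i sits at z = i·h/4 — gives 4 non-empty perimeters. Each is a 6-segment closed polygon; G0 lifts to the layer z and rapids to the start vertex, then G1 traces the edges.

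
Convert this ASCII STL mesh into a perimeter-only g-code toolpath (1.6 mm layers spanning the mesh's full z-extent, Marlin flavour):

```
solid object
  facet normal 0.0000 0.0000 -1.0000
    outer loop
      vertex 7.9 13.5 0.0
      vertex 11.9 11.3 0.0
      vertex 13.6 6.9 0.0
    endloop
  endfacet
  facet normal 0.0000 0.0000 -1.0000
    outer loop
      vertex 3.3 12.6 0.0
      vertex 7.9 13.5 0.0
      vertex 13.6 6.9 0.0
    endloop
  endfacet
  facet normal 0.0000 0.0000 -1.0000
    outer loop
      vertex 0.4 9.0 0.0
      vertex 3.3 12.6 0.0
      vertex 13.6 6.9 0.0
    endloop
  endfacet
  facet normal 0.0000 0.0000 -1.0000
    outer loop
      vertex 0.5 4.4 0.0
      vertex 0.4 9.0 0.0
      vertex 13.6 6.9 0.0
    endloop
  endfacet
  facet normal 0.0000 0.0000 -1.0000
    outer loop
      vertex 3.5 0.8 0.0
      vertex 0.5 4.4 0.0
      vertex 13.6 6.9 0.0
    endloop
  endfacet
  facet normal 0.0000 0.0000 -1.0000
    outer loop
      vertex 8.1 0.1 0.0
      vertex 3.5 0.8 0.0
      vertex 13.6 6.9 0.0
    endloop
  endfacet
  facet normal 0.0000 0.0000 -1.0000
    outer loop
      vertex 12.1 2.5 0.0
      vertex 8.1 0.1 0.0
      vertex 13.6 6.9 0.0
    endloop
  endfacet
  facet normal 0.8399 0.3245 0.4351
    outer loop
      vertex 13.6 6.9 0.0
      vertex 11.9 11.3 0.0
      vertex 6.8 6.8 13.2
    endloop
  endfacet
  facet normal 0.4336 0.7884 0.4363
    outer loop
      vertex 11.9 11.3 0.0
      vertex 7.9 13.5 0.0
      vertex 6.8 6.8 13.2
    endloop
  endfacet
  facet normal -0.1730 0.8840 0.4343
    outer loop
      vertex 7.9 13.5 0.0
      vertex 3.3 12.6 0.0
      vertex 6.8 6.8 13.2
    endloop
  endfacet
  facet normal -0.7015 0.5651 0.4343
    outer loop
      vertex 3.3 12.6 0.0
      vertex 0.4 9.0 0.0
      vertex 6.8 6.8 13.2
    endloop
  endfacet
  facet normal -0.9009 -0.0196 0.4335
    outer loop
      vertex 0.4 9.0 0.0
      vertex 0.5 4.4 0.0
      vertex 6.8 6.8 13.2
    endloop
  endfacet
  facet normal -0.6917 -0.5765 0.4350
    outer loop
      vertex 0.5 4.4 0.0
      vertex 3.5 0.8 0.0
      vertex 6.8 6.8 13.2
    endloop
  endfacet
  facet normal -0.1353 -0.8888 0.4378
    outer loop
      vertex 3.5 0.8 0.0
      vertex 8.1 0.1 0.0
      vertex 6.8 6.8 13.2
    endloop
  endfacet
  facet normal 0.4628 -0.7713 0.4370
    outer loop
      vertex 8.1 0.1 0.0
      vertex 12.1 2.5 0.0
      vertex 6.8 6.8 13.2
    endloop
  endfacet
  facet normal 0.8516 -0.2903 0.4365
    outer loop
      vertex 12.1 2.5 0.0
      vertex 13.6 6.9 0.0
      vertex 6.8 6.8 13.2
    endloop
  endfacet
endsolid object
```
; perimeter-only toolpath
G21 ; units = mm
G90 ; absolute positioning
G28 ; home
; layer 1
G0 Z1.6
G0 X12.8 Y6.9
G1 X11.3 Y10.7
G1 X7.8 Y12.7
G1 X3.7 Y11.9
G1 X1.2 Y8.7
G1 X1.3 Y4.7
G1 X3.9 Y1.6
G1 X7.9 Y0.9
G1 X11.4 Y3.0
G1 X12.8 Y6.9
; layer 2
G0 Z3.3
G0 X11.9 Y6.9
G1 X10.6 Y10.2
G1 X7.6 Y11.8
G1 X4.2 Y11.1
G1 X2.0 Y8.4
G1 X2.1 Y5.0
G1 X4.3 Y2.3
G1 X7.8 Y1.8
G1 X10.8 Y3.6
G1 X11.9 Y6.9
; layer 3
G0 Z4.9
G0 X11.1 Y6.9
G1 X10.0 Y9.6
G1 X7.5 Y11.0
G1 X4.6 Y10.4
G1 X2.8 Y8.2
G1 X2.9 Y5.3
G1 X4.7 Y3.0
G1 X7.6 Y2.6
G1 X10.1 Y4.1
G1 X11.1 Y6.9
; layer 4
G0 Z6.6
G0 X10.2 Y6.8
G1 X9.3 Y9.1
G1 X7.3 Y10.2
G1 X5.0 Y9.7
G1 X3.6 Y7.9
G1 X3.6 Y5.6
G1 X5.2 Y3.8
G1 X7.4 Y3.4
G1 X9.4 Y4.7
G1 X10.2 Y6.8
; layer 5
G0 Z8.2
G0 X9.3 Y6.8
G1 X8.7 Y8.5
G1 X7.2 Y9.3
G1 X5.5 Y9.0
G1 X4.4 Y7.6
G1 X4.4 Y5.9
G1 X5.6 Y4.5
G1 X7.3 Y4.3
G1 X8.8 Y5.2
G1 X9.3 Y6.8
; layer 6
G0 Z9.9
G0 X8.5 Y6.8
G1 X8.1 Y7.9
G1 X7.1 Y8.5
G1 X5.9 Y8.2
G1 X5.2 Y7.3
G1 X5.2 Y6.2
G1 X6.0 Y5.3
G1 X7.1 Y5.1
G1 X8.1 Y5.7
G1 X8.5 Y6.8
; layer 7
G0 Z11.5
G0 X7.7 Y6.8
G1 X7.4 Y7.4
G1 X6.9 Y7.6
G1 X6.4 Y7.5
G1 X6.0 Y7.1
G1 X6.0 Y6.5
G1 X6.4 Y6.0
G1 X7.0 Y6.0
G1 X7.5 Y6.3
G1 X7.7 Y6.8
M2 ; end

The solid is a regular 9-sided pyramid, base circumscribed radius ≈ 6.8 mm, apex at z ≈ 13.2 mm. Slicing at Δz = 1.6 mm — 8 equal slices spanning the solid's height, so layer i sits at z = i·h/8 — gives 7 non-empty perimeters. Each is a 9-segment closed polygon; G0 lifts to the layer z and rapids to the start vertex, then G1 traces the edges. The cross-section shrinks linearly with z (the slice at the apex is degenerate and omitted).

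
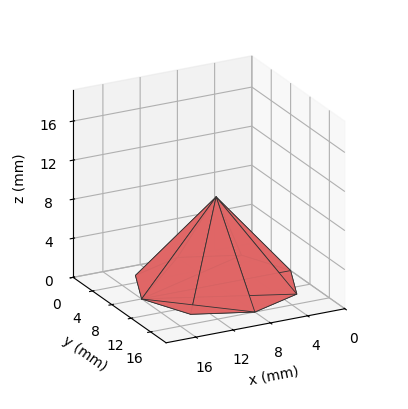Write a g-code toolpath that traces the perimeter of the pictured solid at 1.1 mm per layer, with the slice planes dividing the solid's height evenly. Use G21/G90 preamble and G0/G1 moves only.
Reading the render: the shape is a regular 8-sided pyramid, base circumscribed radius ≈ 8 mm, apex at z ≈ 9 mm (dimensions read to the nearest mm from the axis ticks). For the g-code, the solid's height is divided into equal slices at the stated Δz and each level perimeter traced with G1 moves after a G0 lift.

; perimeter-only toolpath
G21 ; units = mm
G90 ; absolute positioning
G28 ; home
; layer 1
G0 Z1.1
G0 X15.0 Y8.0
G1 X13.0 Y13.0
G1 X8.0 Y15.0
G1 X3.0 Y13.0
G1 X1.0 Y8.0
G1 X3.0 Y3.0
G1 X8.0 Y1.0
G1 X13.0 Y3.0
G1 X15.0 Y8.0
; layer 2
G0 Z2.2
G0 X14.0 Y8.0
G1 X12.3 Y12.3
G1 X8.0 Y14.0
G1 X3.7 Y12.3
G1 X2.0 Y8.0
G1 X3.7 Y3.7
G1 X8.0 Y2.0
G1 X12.3 Y3.7
G1 X14.0 Y8.0
; layer 3
G0 Z3.4
G0 X13.0 Y8.0
G1 X11.6 Y11.6
G1 X8.0 Y13.0
G1 X4.4 Y11.6
G1 X3.0 Y8.0
G1 X4.4 Y4.4
G1 X8.0 Y3.0
G1 X11.6 Y4.4
G1 X13.0 Y8.0
; layer 4
G0 Z4.5
G0 X12.0 Y8.0
G1 X10.8 Y10.8
G1 X8.0 Y12.0
G1 X5.2 Y10.8
G1 X4.0 Y8.0
G1 X5.2 Y5.2
G1 X8.0 Y4.0
G1 X10.8 Y5.2
G1 X12.0 Y8.0
; layer 5
G0 Z5.6
G0 X11.0 Y8.0
G1 X10.1 Y10.1
G1 X8.0 Y11.0
G1 X5.9 Y10.1
G1 X5.0 Y8.0
G1 X5.9 Y5.9
G1 X8.0 Y5.0
G1 X10.1 Y5.9
G1 X11.0 Y8.0
; layer 6
G0 Z6.8
G0 X10.0 Y8.0
G1 X9.4 Y9.4
G1 X8.0 Y10.0
G1 X6.6 Y9.4
G1 X6.0 Y8.0
G1 X6.6 Y6.6
G1 X8.0 Y6.0
G1 X9.4 Y6.6
G1 X10.0 Y8.0
; layer 7
G0 Z7.9
G0 X9.0 Y8.0
G1 X8.7 Y8.7
G1 X8.0 Y9.0
G1 X7.3 Y8.7
G1 X7.0 Y8.0
G1 X7.3 Y7.3
G1 X8.0 Y7.0
G1 X8.7 Y7.3
G1 X9.0 Y8.0
M2 ; end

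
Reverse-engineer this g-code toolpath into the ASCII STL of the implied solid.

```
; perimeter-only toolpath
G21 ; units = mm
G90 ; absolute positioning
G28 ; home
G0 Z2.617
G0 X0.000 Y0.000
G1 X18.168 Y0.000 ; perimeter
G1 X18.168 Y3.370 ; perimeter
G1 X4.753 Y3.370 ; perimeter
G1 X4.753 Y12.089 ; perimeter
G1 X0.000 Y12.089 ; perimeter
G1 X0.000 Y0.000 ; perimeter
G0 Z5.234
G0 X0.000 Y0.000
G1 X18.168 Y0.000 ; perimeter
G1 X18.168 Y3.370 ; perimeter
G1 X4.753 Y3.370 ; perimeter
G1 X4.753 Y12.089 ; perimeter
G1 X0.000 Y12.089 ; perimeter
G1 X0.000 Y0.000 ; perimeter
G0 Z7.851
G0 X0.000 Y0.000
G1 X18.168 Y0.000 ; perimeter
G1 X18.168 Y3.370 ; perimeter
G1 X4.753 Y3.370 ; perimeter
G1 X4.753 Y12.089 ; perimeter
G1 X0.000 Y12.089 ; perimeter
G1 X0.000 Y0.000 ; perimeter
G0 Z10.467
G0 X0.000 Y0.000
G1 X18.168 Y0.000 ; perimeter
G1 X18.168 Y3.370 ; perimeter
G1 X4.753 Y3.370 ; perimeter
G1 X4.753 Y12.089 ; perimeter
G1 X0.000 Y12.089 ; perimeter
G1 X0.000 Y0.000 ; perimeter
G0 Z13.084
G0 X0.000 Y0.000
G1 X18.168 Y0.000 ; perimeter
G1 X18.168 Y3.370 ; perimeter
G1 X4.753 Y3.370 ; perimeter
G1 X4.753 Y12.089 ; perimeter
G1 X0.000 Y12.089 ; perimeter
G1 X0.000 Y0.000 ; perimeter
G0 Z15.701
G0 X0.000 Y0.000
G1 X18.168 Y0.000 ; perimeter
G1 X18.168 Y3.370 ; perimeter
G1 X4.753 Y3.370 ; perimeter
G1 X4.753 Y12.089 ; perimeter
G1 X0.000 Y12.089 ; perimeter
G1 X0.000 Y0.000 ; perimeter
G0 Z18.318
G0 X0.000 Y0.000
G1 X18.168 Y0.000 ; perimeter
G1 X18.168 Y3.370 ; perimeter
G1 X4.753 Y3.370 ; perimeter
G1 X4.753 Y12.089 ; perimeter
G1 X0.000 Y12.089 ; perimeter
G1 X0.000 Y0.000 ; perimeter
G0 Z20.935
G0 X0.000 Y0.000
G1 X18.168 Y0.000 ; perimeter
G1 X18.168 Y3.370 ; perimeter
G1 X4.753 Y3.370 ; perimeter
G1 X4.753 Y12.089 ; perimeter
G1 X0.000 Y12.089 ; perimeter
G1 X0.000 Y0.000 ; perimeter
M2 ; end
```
solid part
  facet normal 0.0000 0.0000 -1.0000
    outer loop
      vertex 18.168 3.370 0.000
      vertex 18.168 0.000 0.000
      vertex 0.000 0.000 0.000
    endloop
  endfacet
  facet normal 0.0000 0.0000 -1.0000
    outer loop
      vertex 4.753 3.370 0.000
      vertex 18.168 3.370 0.000
      vertex 0.000 0.000 0.000
    endloop
  endfacet
  facet normal 0.0000 0.0000 -1.0000
    outer loop
      vertex 4.753 12.089 0.000
      vertex 4.753 3.370 0.000
      vertex 0.000 0.000 0.000
    endloop
  endfacet
  facet normal 0.0000 0.0000 -1.0000
    outer loop
      vertex 0.000 12.089 0.000
      vertex 4.753 12.089 0.000
      vertex 0.000 0.000 0.000
    endloop
  endfacet
  facet normal 0.0000 0.0000 1.0000
    outer loop
      vertex 0.000 0.000 20.935
      vertex 18.168 0.000 20.935
      vertex 18.168 3.370 20.935
    endloop
  endfacet
  facet normal 0.0000 0.0000 1.0000
    outer loop
      vertex 0.000 0.000 20.935
      vertex 18.168 3.370 20.935
      vertex 4.753 3.370 20.935
    endloop
  endfacet
  facet normal 0.0000 0.0000 1.0000
    outer loop
      vertex 0.000 0.000 20.935
      vertex 4.753 3.370 20.935
      vertex 4.753 12.089 20.935
    endloop
  endfacet
  facet normal 0.0000 0.0000 1.0000
    outer loop
      vertex 0.000 0.000 20.935
      vertex 4.753 12.089 20.935
      vertex 0.000 12.089 20.935
    endloop
  endfacet
  facet normal 0.0000 -1.0000 0.0000
    outer loop
      vertex 0.000 0.000 0.000
      vertex 18.168 0.000 0.000
      vertex 18.168 0.000 20.935
    endloop
  endfacet
  facet normal 0.0000 -1.0000 0.0000
    outer loop
      vertex 0.000 0.000 0.000
      vertex 18.168 0.000 20.935
      vertex 0.000 0.000 20.935
    endloop
  endfacet
  facet normal 1.0000 0.0000 0.0000
    outer loop
      vertex 18.168 0.000 0.000
      vertex 18.168 3.370 0.000
      vertex 18.168 3.370 20.935
    endloop
  endfacet
  facet normal 1.0000 0.0000 0.0000
    outer loop
      vertex 18.168 0.000 0.000
      vertex 18.168 3.370 20.935
      vertex 18.168 0.000 20.935
    endloop
  endfacet
  facet normal 0.0000 1.0000 0.0000
    outer loop
      vertex 18.168 3.370 0.000
      vertex 4.753 3.370 0.000
      vertex 4.753 3.370 20.935
    endloop
  endfacet
  facet normal 0.0000 1.0000 0.0000
    outer loop
      vertex 18.168 3.370 0.000
      vertex 4.753 3.370 20.935
      vertex 18.168 3.370 20.935
    endloop
  endfacet
  facet normal 1.0000 0.0000 0.0000
    outer loop
      vertex 4.753 3.370 0.000
      vertex 4.753 12.089 0.000
      vertex 4.753 12.089 20.935
    endloop
  endfacet
  facet normal 1.0000 0.0000 0.0000
    outer loop
      vertex 4.753 3.370 0.000
      vertex 4.753 12.089 20.935
      vertex 4.753 3.370 20.935
    endloop
  endfacet
  facet normal 0.0000 1.0000 0.0000
    outer loop
      vertex 4.753 12.089 0.000
      vertex 0.000 12.089 0.000
      vertex 0.000 12.089 20.935
    endloop
  endfacet
  facet normal 0.0000 1.0000 0.0000
    outer loop
      vertex 4.753 12.089 0.000
      vertex 0.000 12.089 20.935
      vertex 4.753 12.089 20.935
    endloop
  endfacet
  facet normal -1.0000 0.0000 0.0000
    outer loop
      vertex 0.000 12.089 0.000
      vertex 0.000 0.000 0.000
      vertex 0.000 0.000 20.935
    endloop
  endfacet
  facet normal -1.0000 0.0000 0.0000
    outer loop
      vertex 0.000 12.089 0.000
      vertex 0.000 0.000 20.935
      vertex 0.000 12.089 20.935
    endloop
  endfacet
endsolid part

The G0 Z moves step by Δz≈2.617 mm. Every layer's G1 loop is the same polygon, so the solid is a straight extrusion of it from z=0 to z≈20.9. Closing with flat bottom and top caps and triangulating gives 20 facets — an L-shaped prism: outer 18.2 × 12.1 mm, arm thicknesses ≈ 3.37 mm (horizontal) and 4.75 mm (vertical), extruded 20.9 mm in z.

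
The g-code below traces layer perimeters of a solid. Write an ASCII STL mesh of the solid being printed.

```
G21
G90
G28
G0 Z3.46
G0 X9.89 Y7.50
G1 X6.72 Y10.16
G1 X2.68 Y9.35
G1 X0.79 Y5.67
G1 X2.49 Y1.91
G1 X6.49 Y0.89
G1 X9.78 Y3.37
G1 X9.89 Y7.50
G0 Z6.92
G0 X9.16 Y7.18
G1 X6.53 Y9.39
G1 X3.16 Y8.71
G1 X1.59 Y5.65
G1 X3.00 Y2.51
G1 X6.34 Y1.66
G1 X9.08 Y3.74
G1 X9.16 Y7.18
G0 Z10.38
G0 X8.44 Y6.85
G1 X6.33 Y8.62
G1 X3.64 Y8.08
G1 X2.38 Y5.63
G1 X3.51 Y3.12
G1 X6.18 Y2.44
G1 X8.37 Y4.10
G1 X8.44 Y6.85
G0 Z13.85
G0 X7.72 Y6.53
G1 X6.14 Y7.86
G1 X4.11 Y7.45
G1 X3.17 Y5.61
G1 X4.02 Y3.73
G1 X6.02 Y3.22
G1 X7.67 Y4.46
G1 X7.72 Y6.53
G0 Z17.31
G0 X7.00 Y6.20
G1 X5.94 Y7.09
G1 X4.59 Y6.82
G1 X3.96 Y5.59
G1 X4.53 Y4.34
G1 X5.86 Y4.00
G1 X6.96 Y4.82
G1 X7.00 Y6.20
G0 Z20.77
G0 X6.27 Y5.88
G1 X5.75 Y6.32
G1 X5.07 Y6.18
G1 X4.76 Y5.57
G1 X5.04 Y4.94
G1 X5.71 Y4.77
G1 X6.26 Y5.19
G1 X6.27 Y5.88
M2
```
solid part
  facet normal 0.0000 0.0000 -1.0000
    outer loop
      vertex 2.20 9.98 0.00
      vertex 6.92 10.93 0.00
      vertex 10.61 7.83 0.00
    endloop
  endfacet
  facet normal 0.0000 0.0000 -1.0000
    outer loop
      vertex 0.00 5.69 0.00
      vertex 2.20 9.98 0.00
      vertex 10.61 7.83 0.00
    endloop
  endfacet
  facet normal 0.0000 0.0000 -1.0000
    outer loop
      vertex 1.98 1.30 0.00
      vertex 0.00 5.69 0.00
      vertex 10.61 7.83 0.00
    endloop
  endfacet
  facet normal 0.0000 0.0000 -1.0000
    outer loop
      vertex 6.65 0.11 0.00
      vertex 1.98 1.30 0.00
      vertex 10.61 7.83 0.00
    endloop
  endfacet
  facet normal 0.0000 0.0000 -1.0000
    outer loop
      vertex 10.49 3.01 0.00
      vertex 6.65 0.11 0.00
      vertex 10.61 7.83 0.00
    endloop
  endfacet
  facet normal 0.6300 0.7499 0.2021
    outer loop
      vertex 10.61 7.83 0.00
      vertex 6.92 10.93 0.00
      vertex 5.55 5.55 24.23
    endloop
  endfacet
  facet normal -0.1932 0.9601 0.2022
    outer loop
      vertex 6.92 10.93 0.00
      vertex 2.20 9.98 0.00
      vertex 5.55 5.55 24.23
    endloop
  endfacet
  facet normal -0.8714 0.4469 0.2022
    outer loop
      vertex 2.20 9.98 0.00
      vertex 0.00 5.69 0.00
      vertex 5.55 5.55 24.23
    endloop
  endfacet
  facet normal -0.8927 -0.4027 0.2022
    outer loop
      vertex 0.00 5.69 0.00
      vertex 1.98 1.30 0.00
      vertex 5.55 5.55 24.23
    endloop
  endfacet
  facet normal -0.2418 -0.9490 0.2021
    outer loop
      vertex 1.98 1.30 0.00
      vertex 6.65 0.11 0.00
      vertex 5.55 5.55 24.23
    endloop
  endfacet
  facet normal 0.5902 -0.7815 0.2023
    outer loop
      vertex 6.65 0.11 0.00
      vertex 10.49 3.01 0.00
      vertex 5.55 5.55 24.23
    endloop
  endfacet
  facet normal 0.9790 -0.0244 0.2022
    outer loop
      vertex 10.49 3.01 0.00
      vertex 10.61 7.83 0.00
      vertex 5.55 5.55 24.23
    endloop
  endfacet
endsolid part

The G0 Z moves step by Δz≈3.46 mm. The G1 loops shrink linearly with z, so the solid tapers from its base footprint up to z≈24.2. Closing with a flat bottom cap and the tapered top and triangulating gives 12 facets — a regular 7-sided pyramid, base circumscribed radius ≈ 5.55 mm, apex at z ≈ 24.2 mm.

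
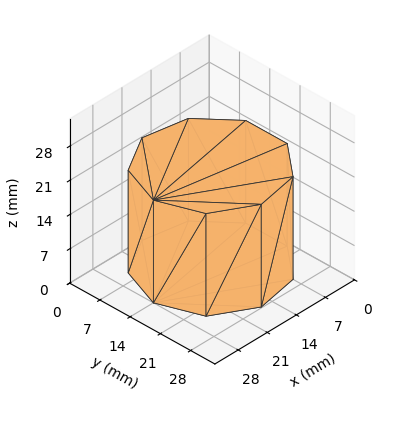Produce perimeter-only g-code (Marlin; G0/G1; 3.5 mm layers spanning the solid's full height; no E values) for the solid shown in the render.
Reading the render: the shape is a regular 9-sided prism (a cylinder approximated with 9 flat sides), circumscribed radius ≈ 14 mm, height ≈ 21 mm (dimensions read to the nearest mm from the axis ticks). For the g-code, the solid's height is divided into equal slices at the stated Δz and each level perimeter traced with G1 moves after a G0 lift.

; perimeter-only toolpath
G21 ; units = mm
G90 ; absolute positioning
G28 ; home
; layer 1
G0 Z3.5
G0 X28.0 Y14.0
G1 X24.7 Y23.0
G1 X16.4 Y27.8
G1 X7.0 Y26.1
G1 X0.8 Y18.8
G1 X0.8 Y9.2
G1 X7.0 Y1.9
G1 X16.4 Y0.2
G1 X24.7 Y5.0
G1 X28.0 Y14.0
; layer 2
G0 Z7.0
G0 X28.0 Y14.0
G1 X24.7 Y23.0
G1 X16.4 Y27.8
G1 X7.0 Y26.1
G1 X0.8 Y18.8
G1 X0.8 Y9.2
G1 X7.0 Y1.9
G1 X16.4 Y0.2
G1 X24.7 Y5.0
G1 X28.0 Y14.0
; layer 3
G0 Z10.5
G0 X28.0 Y14.0
G1 X24.7 Y23.0
G1 X16.4 Y27.8
G1 X7.0 Y26.1
G1 X0.8 Y18.8
G1 X0.8 Y9.2
G1 X7.0 Y1.9
G1 X16.4 Y0.2
G1 X24.7 Y5.0
G1 X28.0 Y14.0
; layer 4
G0 Z14.0
G0 X28.0 Y14.0
G1 X24.7 Y23.0
G1 X16.4 Y27.8
G1 X7.0 Y26.1
G1 X0.8 Y18.8
G1 X0.8 Y9.2
G1 X7.0 Y1.9
G1 X16.4 Y0.2
G1 X24.7 Y5.0
G1 X28.0 Y14.0
; layer 5
G0 Z17.5
G0 X28.0 Y14.0
G1 X24.7 Y23.0
G1 X16.4 Y27.8
G1 X7.0 Y26.1
G1 X0.8 Y18.8
G1 X0.8 Y9.2
G1 X7.0 Y1.9
G1 X16.4 Y0.2
G1 X24.7 Y5.0
G1 X28.0 Y14.0
; layer 6
G0 Z21.0
G0 X28.0 Y14.0
G1 X24.7 Y23.0
G1 X16.4 Y27.8
G1 X7.0 Y26.1
G1 X0.8 Y18.8
G1 X0.8 Y9.2
G1 X7.0 Y1.9
G1 X16.4 Y0.2
G1 X24.7 Y5.0
G1 X28.0 Y14.0
M2 ; end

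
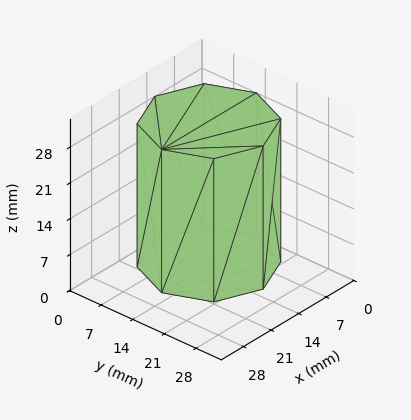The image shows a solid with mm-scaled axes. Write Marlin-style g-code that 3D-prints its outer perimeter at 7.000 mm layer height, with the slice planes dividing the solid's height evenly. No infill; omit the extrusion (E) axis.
Reading the render: the shape is a regular 8-sided prism (a cylinder approximated with 8 flat sides), circumscribed radius ≈ 12 mm, height ≈ 28 mm (dimensions read to the nearest mm from the axis ticks). For the g-code, the solid's height is divided into equal slices at the stated Δz and each level perimeter traced with G1 moves after a G0 lift.

; perimeter-only toolpath
G21 ; units = mm
G90 ; absolute positioning
G28 ; home
; layer 1
G0 Z7.000
G0 X24.000 Y12.000
G1 X20.485 Y20.485
G1 X12.000 Y24.000
G1 X3.515 Y20.485
G1 X0.000 Y12.000
G1 X3.515 Y3.515
G1 X12.000 Y0.000
G1 X20.485 Y3.515
G1 X24.000 Y12.000
; layer 2
G0 Z14.000
G0 X24.000 Y12.000
G1 X20.485 Y20.485
G1 X12.000 Y24.000
G1 X3.515 Y20.485
G1 X0.000 Y12.000
G1 X3.515 Y3.515
G1 X12.000 Y0.000
G1 X20.485 Y3.515
G1 X24.000 Y12.000
; layer 3
G0 Z21.000
G0 X24.000 Y12.000
G1 X20.485 Y20.485
G1 X12.000 Y24.000
G1 X3.515 Y20.485
G1 X0.000 Y12.000
G1 X3.515 Y3.515
G1 X12.000 Y0.000
G1 X20.485 Y3.515
G1 X24.000 Y12.000
; layer 4
G0 Z28.000
G0 X24.000 Y12.000
G1 X20.485 Y20.485
G1 X12.000 Y24.000
G1 X3.515 Y20.485
G1 X0.000 Y12.000
G1 X3.515 Y3.515
G1 X12.000 Y0.000
G1 X20.485 Y3.515
G1 X24.000 Y12.000
M2 ; end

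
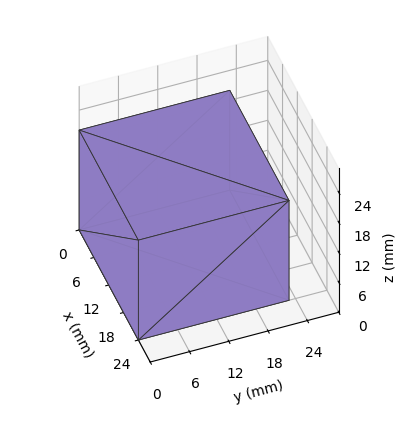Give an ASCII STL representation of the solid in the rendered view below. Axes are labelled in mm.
Reading the render: the shape is a rectangular box, roughly 24 × 23 mm footprint and 20 mm tall (dimensions read to the nearest mm from the axis ticks). For the STL, each face is triangulated and given an outward normal.

solid part
  facet normal 0.0000 0.0000 -1.0000
    outer loop
      vertex 24.00 23.00 0.00
      vertex 24.00 0.00 0.00
      vertex 0.00 0.00 0.00
    endloop
  endfacet
  facet normal 0.0000 0.0000 -1.0000
    outer loop
      vertex 0.00 23.00 0.00
      vertex 24.00 23.00 0.00
      vertex 0.00 0.00 0.00
    endloop
  endfacet
  facet normal 0.0000 0.0000 1.0000
    outer loop
      vertex 0.00 0.00 20.00
      vertex 24.00 0.00 20.00
      vertex 24.00 23.00 20.00
    endloop
  endfacet
  facet normal 0.0000 0.0000 1.0000
    outer loop
      vertex 0.00 0.00 20.00
      vertex 24.00 23.00 20.00
      vertex 0.00 23.00 20.00
    endloop
  endfacet
  facet normal 0.0000 -1.0000 0.0000
    outer loop
      vertex 0.00 0.00 0.00
      vertex 24.00 0.00 0.00
      vertex 24.00 0.00 20.00
    endloop
  endfacet
  facet normal 0.0000 -1.0000 0.0000
    outer loop
      vertex 0.00 0.00 0.00
      vertex 24.00 0.00 20.00
      vertex 0.00 0.00 20.00
    endloop
  endfacet
  facet normal 0.0000 1.0000 0.0000
    outer loop
      vertex 24.00 23.00 20.00
      vertex 24.00 23.00 0.00
      vertex 0.00 23.00 0.00
    endloop
  endfacet
  facet normal 0.0000 1.0000 0.0000
    outer loop
      vertex 0.00 23.00 20.00
      vertex 24.00 23.00 20.00
      vertex 0.00 23.00 0.00
    endloop
  endfacet
  facet normal -1.0000 0.0000 0.0000
    outer loop
      vertex 0.00 23.00 20.00
      vertex 0.00 23.00 0.00
      vertex 0.00 0.00 0.00
    endloop
  endfacet
  facet normal -1.0000 0.0000 0.0000
    outer loop
      vertex 0.00 0.00 20.00
      vertex 0.00 23.00 20.00
      vertex 0.00 0.00 0.00
    endloop
  endfacet
  facet normal 1.0000 0.0000 0.0000
    outer loop
      vertex 24.00 0.00 0.00
      vertex 24.00 23.00 0.00
      vertex 24.00 23.00 20.00
    endloop
  endfacet
  facet normal 1.0000 0.0000 0.0000
    outer loop
      vertex 24.00 0.00 0.00
      vertex 24.00 23.00 20.00
      vertex 24.00 0.00 20.00
    endloop
  endfacet
endsolid part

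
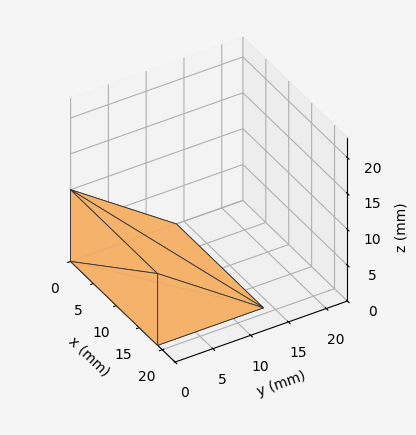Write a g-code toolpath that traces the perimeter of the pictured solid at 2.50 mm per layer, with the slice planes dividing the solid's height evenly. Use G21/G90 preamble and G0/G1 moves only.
Reading the render: the shape is a wedge (ramp): 19 × 14 mm base, rising to 10 mm along the y=0 edge and sloping linearly to z=0 at y=14 (dimensions read to the nearest mm from the axis ticks). For the g-code, the solid's height is divided into equal slices at the stated Δz and each level perimeter traced with G1 moves after a G0 lift.

; perimeter-only toolpath
G21 ; units = mm
G90 ; absolute positioning
G28 ; home
; layer 1
G0 Z2.50
G0 X0.00 Y0.00
G1 X19.00 Y0.00
G1 X19.00 Y10.50
G1 X0.00 Y10.50
G1 X0.00 Y0.00
; layer 2
G0 Z5.00
G0 X0.00 Y0.00
G1 X19.00 Y0.00
G1 X19.00 Y7.00
G1 X0.00 Y7.00
G1 X0.00 Y0.00
; layer 3
G0 Z7.50
G0 X0.00 Y0.00
G1 X19.00 Y0.00
G1 X19.00 Y3.50
G1 X0.00 Y3.50
G1 X0.00 Y0.00
M2 ; end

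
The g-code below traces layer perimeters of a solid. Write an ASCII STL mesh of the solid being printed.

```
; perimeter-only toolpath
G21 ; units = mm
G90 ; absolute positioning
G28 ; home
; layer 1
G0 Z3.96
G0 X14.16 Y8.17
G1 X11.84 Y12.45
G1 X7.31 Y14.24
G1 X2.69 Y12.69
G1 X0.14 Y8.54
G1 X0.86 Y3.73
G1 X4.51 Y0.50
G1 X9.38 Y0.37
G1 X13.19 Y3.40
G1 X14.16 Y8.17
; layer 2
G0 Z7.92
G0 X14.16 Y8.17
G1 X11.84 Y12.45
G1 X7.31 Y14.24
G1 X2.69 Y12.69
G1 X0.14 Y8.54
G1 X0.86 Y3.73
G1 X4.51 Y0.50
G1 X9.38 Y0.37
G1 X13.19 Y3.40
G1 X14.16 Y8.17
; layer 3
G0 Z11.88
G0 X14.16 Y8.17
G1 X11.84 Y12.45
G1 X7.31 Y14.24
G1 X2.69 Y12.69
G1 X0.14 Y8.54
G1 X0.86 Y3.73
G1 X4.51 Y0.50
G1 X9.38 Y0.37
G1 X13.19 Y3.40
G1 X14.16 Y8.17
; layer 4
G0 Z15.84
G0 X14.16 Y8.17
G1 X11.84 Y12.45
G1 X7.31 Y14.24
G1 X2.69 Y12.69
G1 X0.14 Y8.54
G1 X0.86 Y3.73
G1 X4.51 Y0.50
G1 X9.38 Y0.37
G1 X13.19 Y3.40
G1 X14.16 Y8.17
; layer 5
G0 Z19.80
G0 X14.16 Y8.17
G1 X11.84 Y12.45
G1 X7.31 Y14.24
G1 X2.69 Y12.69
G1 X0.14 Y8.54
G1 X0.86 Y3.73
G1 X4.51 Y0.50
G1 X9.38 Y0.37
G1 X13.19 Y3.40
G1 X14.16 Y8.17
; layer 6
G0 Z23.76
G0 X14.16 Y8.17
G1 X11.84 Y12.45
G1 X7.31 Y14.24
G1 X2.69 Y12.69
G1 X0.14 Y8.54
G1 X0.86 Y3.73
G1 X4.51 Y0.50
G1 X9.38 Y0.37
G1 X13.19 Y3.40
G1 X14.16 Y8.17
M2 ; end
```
solid part
  facet normal 0.0000 0.0000 -1.0000
    outer loop
      vertex 7.31 14.24 0.00
      vertex 11.84 12.45 0.00
      vertex 14.16 8.17 0.00
    endloop
  endfacet
  facet normal 0.0000 0.0000 -1.0000
    outer loop
      vertex 2.69 12.69 0.00
      vertex 7.31 14.24 0.00
      vertex 14.16 8.17 0.00
    endloop
  endfacet
  facet normal 0.0000 0.0000 -1.0000
    outer loop
      vertex 0.14 8.54 0.00
      vertex 2.69 12.69 0.00
      vertex 14.16 8.17 0.00
    endloop
  endfacet
  facet normal 0.0000 0.0000 -1.0000
    outer loop
      vertex 0.86 3.73 0.00
      vertex 0.14 8.54 0.00
      vertex 14.16 8.17 0.00
    endloop
  endfacet
  facet normal 0.0000 0.0000 -1.0000
    outer loop
      vertex 4.51 0.50 0.00
      vertex 0.86 3.73 0.00
      vertex 14.16 8.17 0.00
    endloop
  endfacet
  facet normal 0.0000 0.0000 -1.0000
    outer loop
      vertex 9.38 0.37 0.00
      vertex 4.51 0.50 0.00
      vertex 14.16 8.17 0.00
    endloop
  endfacet
  facet normal 0.0000 0.0000 -1.0000
    outer loop
      vertex 13.19 3.40 0.00
      vertex 9.38 0.37 0.00
      vertex 14.16 8.17 0.00
    endloop
  endfacet
  facet normal 0.0000 0.0000 1.0000
    outer loop
      vertex 14.16 8.17 23.76
      vertex 11.84 12.45 23.76
      vertex 7.31 14.24 23.76
    endloop
  endfacet
  facet normal 0.0000 0.0000 1.0000
    outer loop
      vertex 14.16 8.17 23.76
      vertex 7.31 14.24 23.76
      vertex 2.69 12.69 23.76
    endloop
  endfacet
  facet normal 0.0000 0.0000 1.0000
    outer loop
      vertex 14.16 8.17 23.76
      vertex 2.69 12.69 23.76
      vertex 0.14 8.54 23.76
    endloop
  endfacet
  facet normal 0.0000 0.0000 1.0000
    outer loop
      vertex 14.16 8.17 23.76
      vertex 0.14 8.54 23.76
      vertex 0.86 3.73 23.76
    endloop
  endfacet
  facet normal 0.0000 0.0000 1.0000
    outer loop
      vertex 14.16 8.17 23.76
      vertex 0.86 3.73 23.76
      vertex 4.51 0.50 23.76
    endloop
  endfacet
  facet normal 0.0000 0.0000 1.0000
    outer loop
      vertex 14.16 8.17 23.76
      vertex 4.51 0.50 23.76
      vertex 9.38 0.37 23.76
    endloop
  endfacet
  facet normal 0.0000 0.0000 1.0000
    outer loop
      vertex 14.16 8.17 23.76
      vertex 9.38 0.37 23.76
      vertex 13.19 3.40 23.76
    endloop
  endfacet
  facet normal 0.8791 0.4765 0.0000
    outer loop
      vertex 14.16 8.17 0.00
      vertex 11.84 12.45 0.00
      vertex 11.84 12.45 23.76
    endloop
  endfacet
  facet normal 0.8791 0.4765 0.0000
    outer loop
      vertex 14.16 8.17 0.00
      vertex 11.84 12.45 23.76
      vertex 14.16 8.17 23.76
    endloop
  endfacet
  facet normal 0.3675 0.9300 0.0000
    outer loop
      vertex 11.84 12.45 0.00
      vertex 7.31 14.24 0.00
      vertex 7.31 14.24 23.76
    endloop
  endfacet
  facet normal 0.3675 0.9300 0.0000
    outer loop
      vertex 11.84 12.45 0.00
      vertex 7.31 14.24 23.76
      vertex 11.84 12.45 23.76
    endloop
  endfacet
  facet normal -0.3181 0.9481 0.0000
    outer loop
      vertex 7.31 14.24 0.00
      vertex 2.69 12.69 0.00
      vertex 2.69 12.69 23.76
    endloop
  endfacet
  facet normal -0.3181 0.9481 0.0000
    outer loop
      vertex 7.31 14.24 0.00
      vertex 2.69 12.69 23.76
      vertex 7.31 14.24 23.76
    endloop
  endfacet
  facet normal -0.8520 0.5235 0.0000
    outer loop
      vertex 2.69 12.69 0.00
      vertex 0.14 8.54 0.00
      vertex 0.14 8.54 23.76
    endloop
  endfacet
  facet normal -0.8520 0.5235 0.0000
    outer loop
      vertex 2.69 12.69 0.00
      vertex 0.14 8.54 23.76
      vertex 2.69 12.69 23.76
    endloop
  endfacet
  facet normal -0.9890 -0.1480 0.0000
    outer loop
      vertex 0.14 8.54 0.00
      vertex 0.86 3.73 0.00
      vertex 0.86 3.73 23.76
    endloop
  endfacet
  facet normal -0.9890 -0.1480 0.0000
    outer loop
      vertex 0.14 8.54 0.00
      vertex 0.86 3.73 23.76
      vertex 0.14 8.54 23.76
    endloop
  endfacet
  facet normal -0.6627 -0.7489 0.0000
    outer loop
      vertex 0.86 3.73 0.00
      vertex 4.51 0.50 0.00
      vertex 4.51 0.50 23.76
    endloop
  endfacet
  facet normal -0.6627 -0.7489 0.0000
    outer loop
      vertex 0.86 3.73 0.00
      vertex 4.51 0.50 23.76
      vertex 0.86 3.73 23.76
    endloop
  endfacet
  facet normal -0.0267 -0.9996 0.0000
    outer loop
      vertex 4.51 0.50 0.00
      vertex 9.38 0.37 0.00
      vertex 9.38 0.37 23.76
    endloop
  endfacet
  facet normal -0.0267 -0.9996 0.0000
    outer loop
      vertex 4.51 0.50 0.00
      vertex 9.38 0.37 23.76
      vertex 4.51 0.50 23.76
    endloop
  endfacet
  facet normal 0.6224 -0.7827 0.0000
    outer loop
      vertex 9.38 0.37 0.00
      vertex 13.19 3.40 0.00
      vertex 13.19 3.40 23.76
    endloop
  endfacet
  facet normal 0.6224 -0.7827 0.0000
    outer loop
      vertex 9.38 0.37 0.00
      vertex 13.19 3.40 23.76
      vertex 9.38 0.37 23.76
    endloop
  endfacet
  facet normal 0.9799 -0.1993 0.0000
    outer loop
      vertex 13.19 3.40 0.00
      vertex 14.16 8.17 0.00
      vertex 14.16 8.17 23.76
    endloop
  endfacet
  facet normal 0.9799 -0.1993 0.0000
    outer loop
      vertex 13.19 3.40 0.00
      vertex 14.16 8.17 23.76
      vertex 13.19 3.40 23.76
    endloop
  endfacet
endsolid part

The G0 Z moves step by Δz≈3.96 mm. Every layer's G1 loop is the same polygon, so the solid is a straight extrusion of it from z=0 to z≈23.8. Closing with flat bottom and top caps and triangulating gives 32 facets — a regular 9-sided prism (a cylinder approximated with 9 flat sides), circumscribed radius ≈ 7.12 mm, height ≈ 23.8 mm.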